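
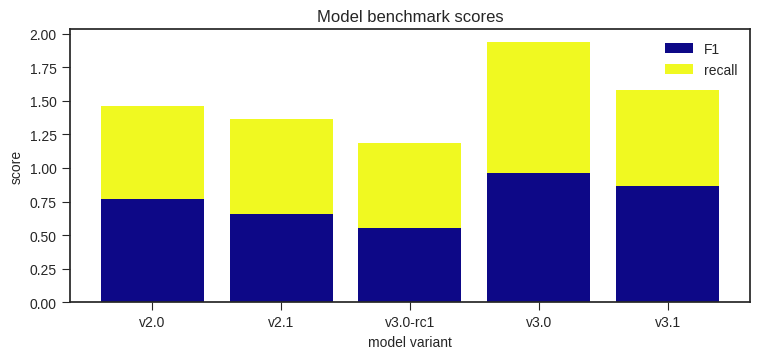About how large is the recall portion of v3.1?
≈ 0.8

recall top ≈ 1.6, bottom ≈ 0.8; segment ≈ 0.8.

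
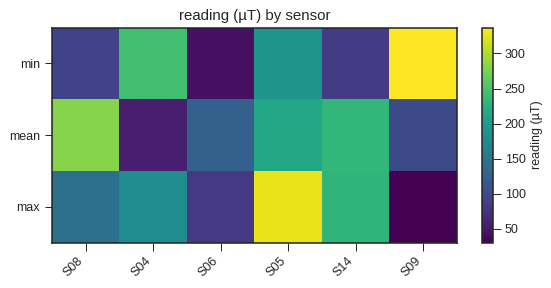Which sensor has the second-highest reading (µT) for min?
Top 3 for min: S09 ≈ 350, S04 ≈ 250, S05 ≈ 200.

S04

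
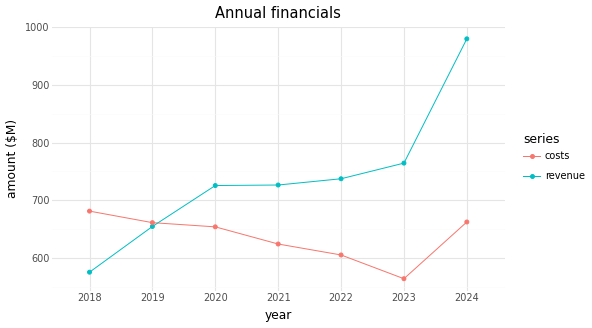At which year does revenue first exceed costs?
2019: revenue ≈ 650 vs costs ≈ 650 (not yet); 2020: revenue ≈ 750 vs costs ≈ 650 (first crossover).

2020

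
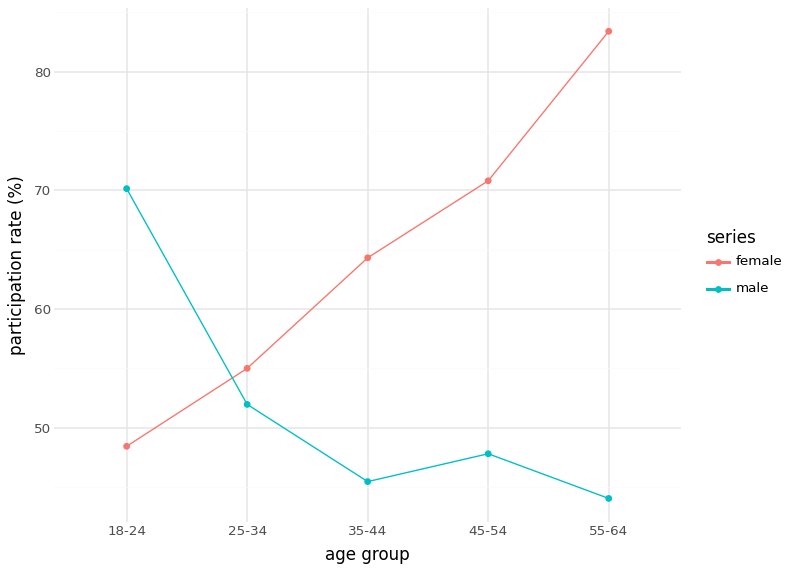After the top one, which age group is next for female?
Top 3 for female: 55-64 ≈ 85, 45-54 ≈ 70, 35-44 ≈ 65.

45-54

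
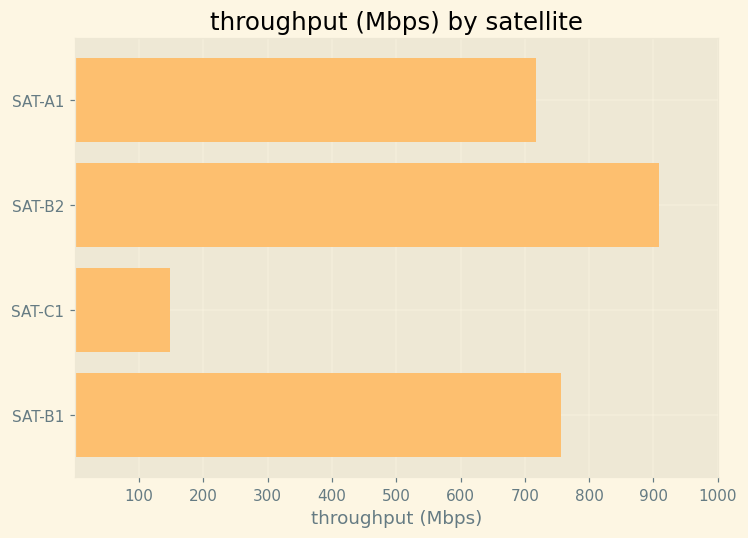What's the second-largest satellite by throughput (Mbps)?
Top 3: SAT-B2 ≈ 900, SAT-B1 ≈ 800, SAT-A1 ≈ 700.

SAT-B1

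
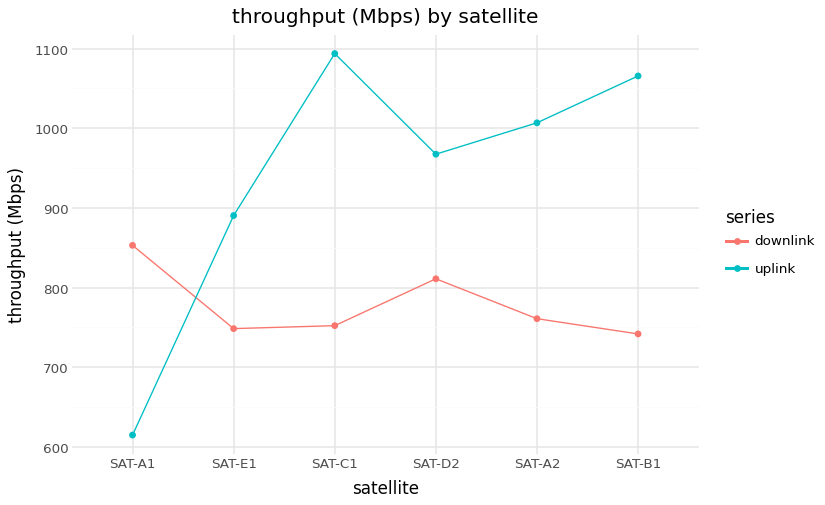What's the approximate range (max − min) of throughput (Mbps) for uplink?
≈ 500

Max SAT-C1 ≈ 1100, min SAT-A1 ≈ 600; range ≈ 500.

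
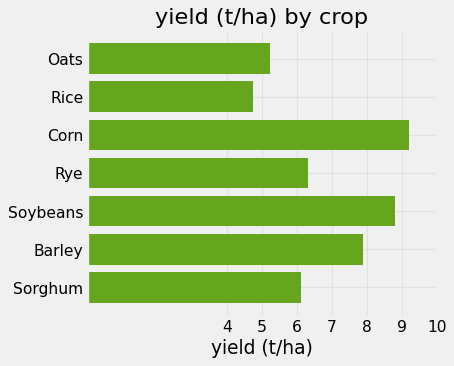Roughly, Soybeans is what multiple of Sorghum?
Soybeans ≈ 9, Sorghum ≈ 6; 9/6 ≈ 1.5.

≈ 1.5×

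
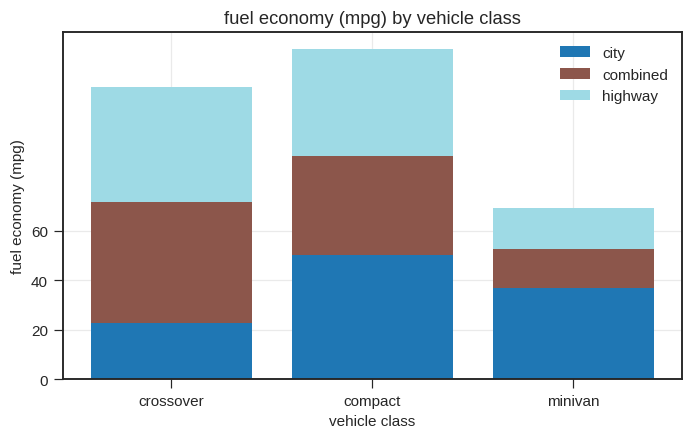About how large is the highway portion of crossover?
highway top ≈ 120, bottom ≈ 80; segment ≈ 40.

≈ 40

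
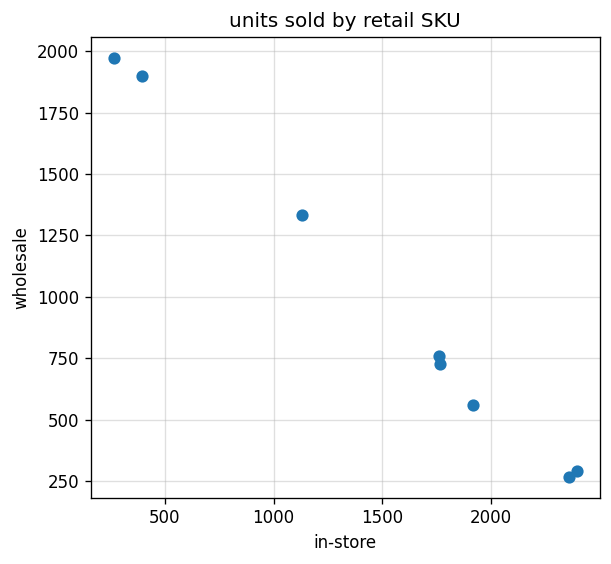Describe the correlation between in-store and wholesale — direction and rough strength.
Points are negatively correlated; strong (|r| ≈ 1.0).

negative, strong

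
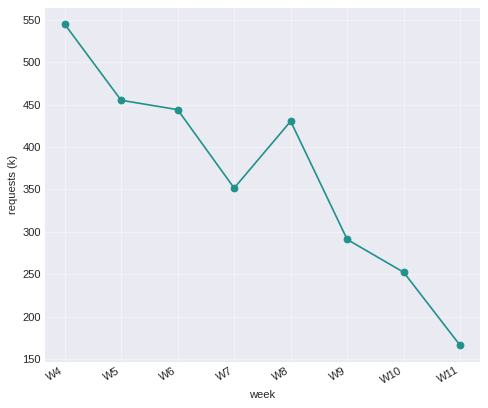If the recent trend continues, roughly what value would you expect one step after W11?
≈ 75

Last three: 300, 250, 150 → slope ≈ -75/step → next ≈ 75.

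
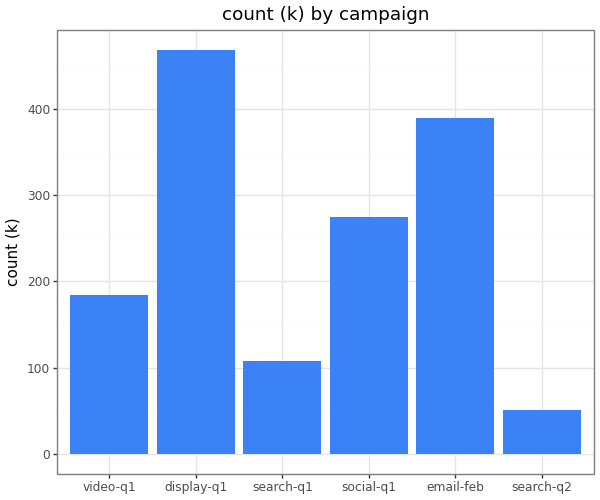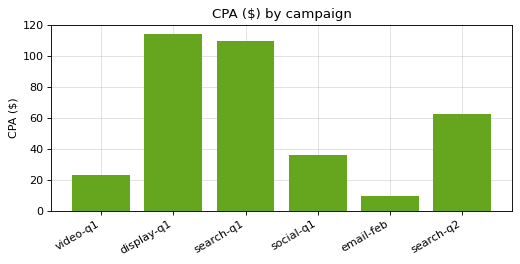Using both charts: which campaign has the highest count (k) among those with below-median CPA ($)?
Chart 2 median CPA ($) ≈ 40; below-median campaigns: video-q1, social-q1, email-feb. Among those, email-feb has the highest count (k) (≈ 400).

email-feb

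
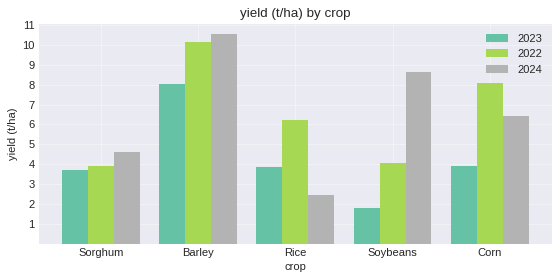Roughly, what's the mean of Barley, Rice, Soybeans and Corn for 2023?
(8 + 4 + 2 + 4) / 4 ≈ 4.

≈ 4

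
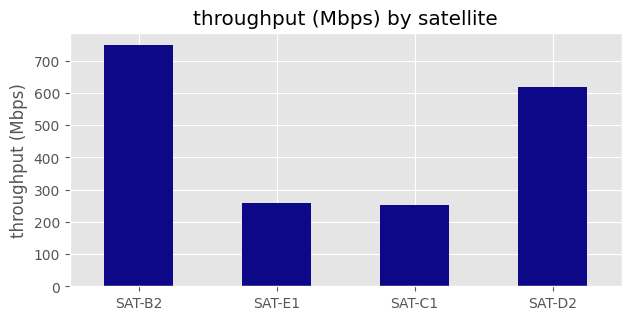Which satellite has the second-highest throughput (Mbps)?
Top 3: SAT-B2 ≈ 700, SAT-D2 ≈ 600, SAT-E1 ≈ 300.

SAT-D2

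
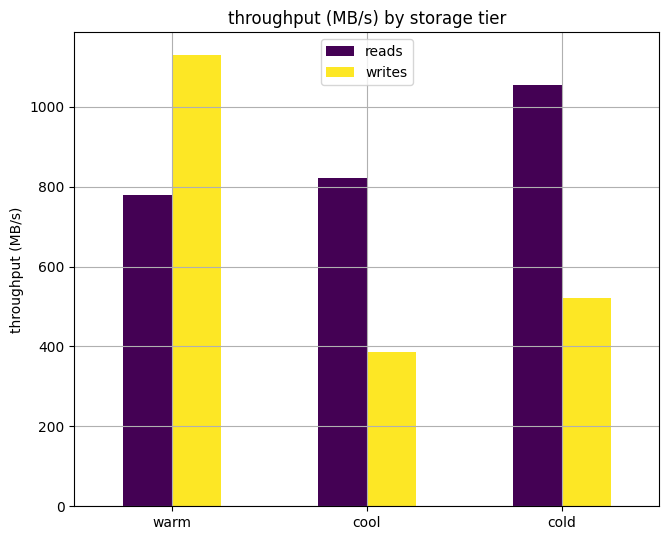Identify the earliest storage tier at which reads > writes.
cool

warm: reads ≈ 800 vs writes ≈ 1100 (not yet); cool: reads ≈ 800 vs writes ≈ 400 (first crossover).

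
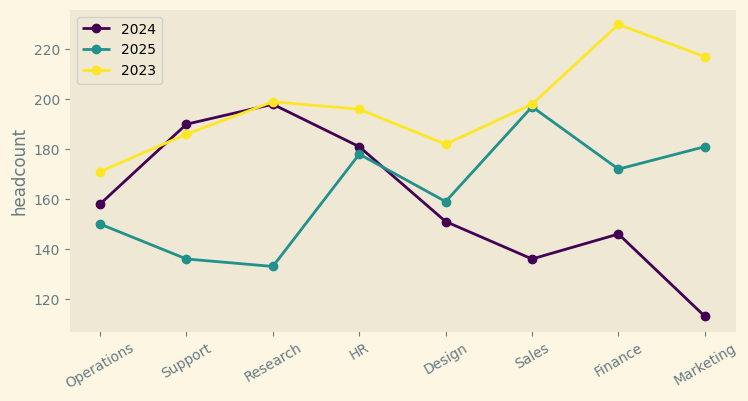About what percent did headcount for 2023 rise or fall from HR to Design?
≈ -10%

HR ≈ 200, Design ≈ 180; (180 − 200) / 200 ≈ -10%.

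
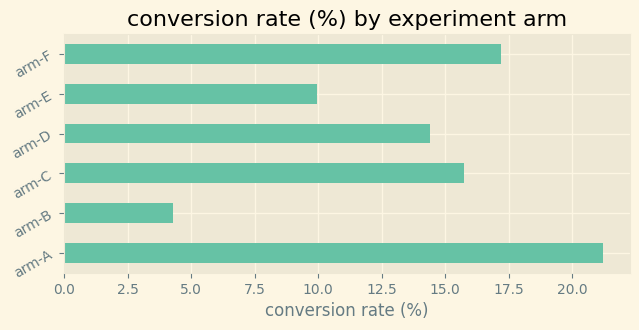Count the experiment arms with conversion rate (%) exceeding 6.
Above 6: arm-A, arm-C, arm-D, arm-E, arm-F.

5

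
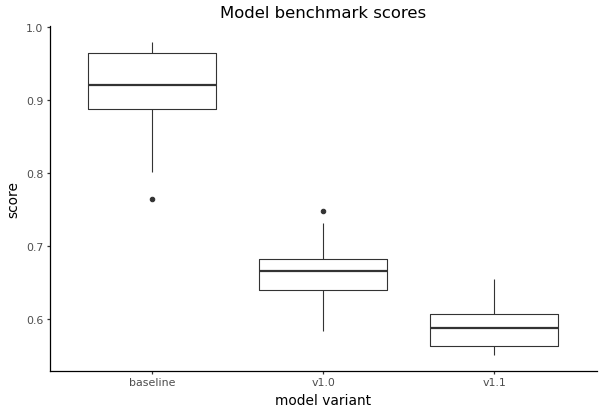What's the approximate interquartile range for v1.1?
≈ 0.05

Q3 ≈ 0.60, Q1 ≈ 0.55; IQR ≈ 0.05.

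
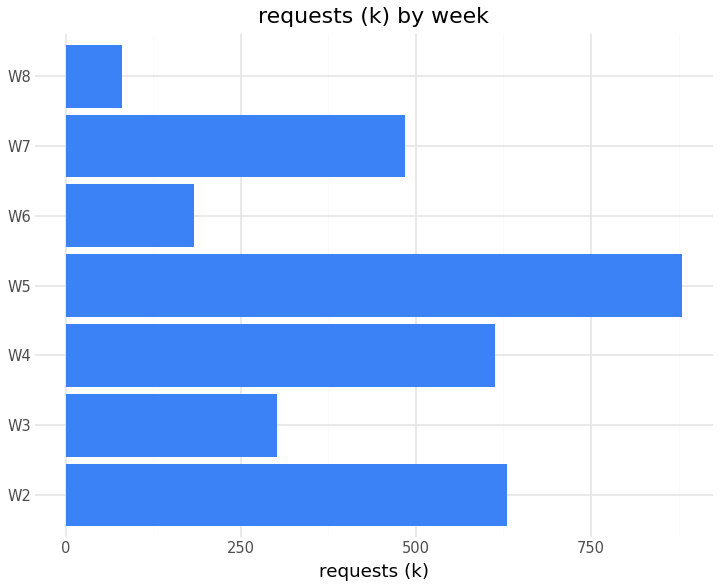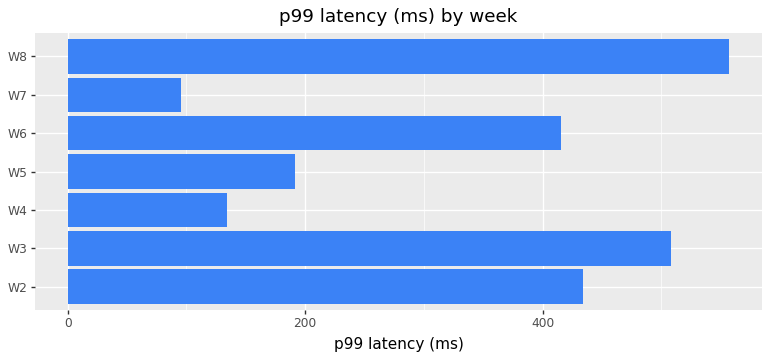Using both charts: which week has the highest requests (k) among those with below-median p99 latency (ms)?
W5

Chart 2 median p99 latency (ms) ≈ 400; below-median weeks: W4, W5, W7. Among those, W5 has the highest requests (k) (≈ 900).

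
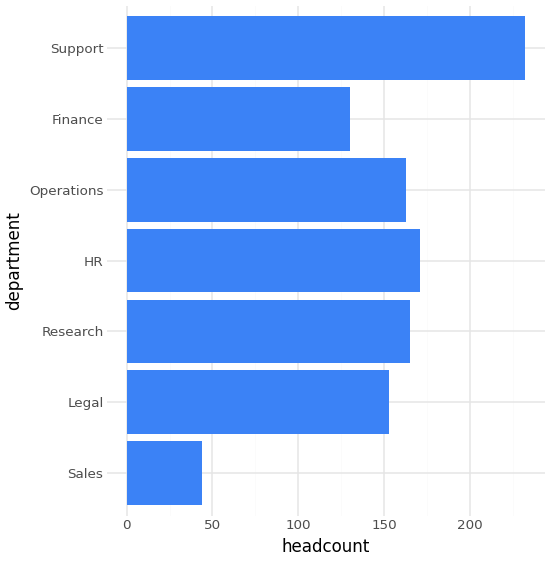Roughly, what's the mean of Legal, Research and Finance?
≈ 147

(160 + 160 + 120) / 3 ≈ 147.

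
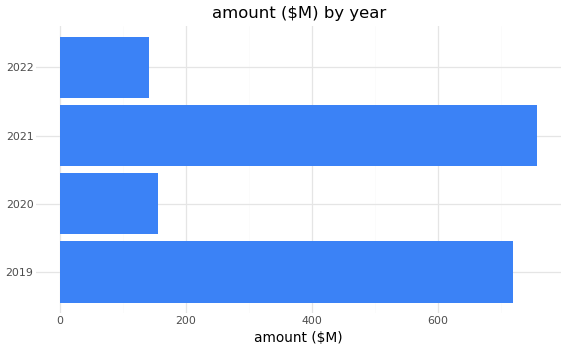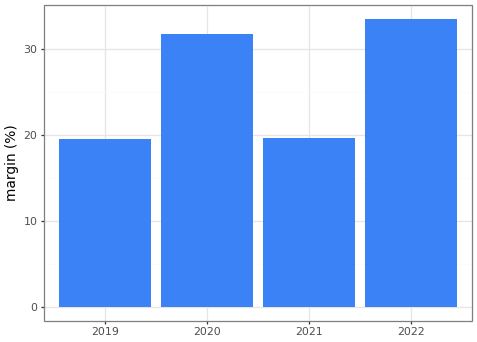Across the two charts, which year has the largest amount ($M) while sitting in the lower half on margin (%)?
2021

Chart 2 median margin (%) ≈ 25; below-median years: 2019, 2021. Among those, 2021 has the highest amount ($M) (≈ 800).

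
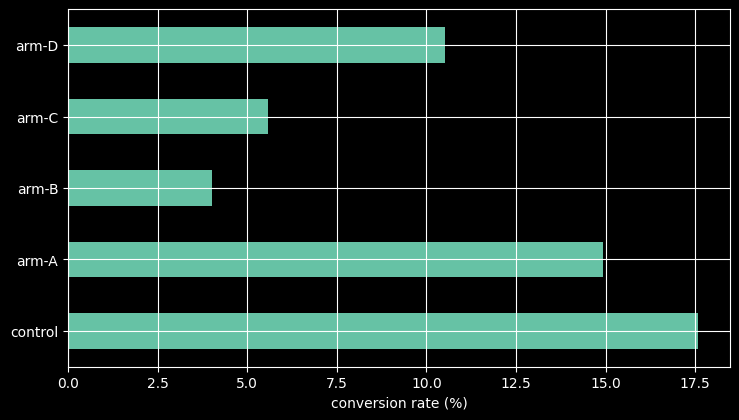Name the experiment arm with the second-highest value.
arm-A

Top 3: control ≈ 18, arm-A ≈ 14, arm-D ≈ 10.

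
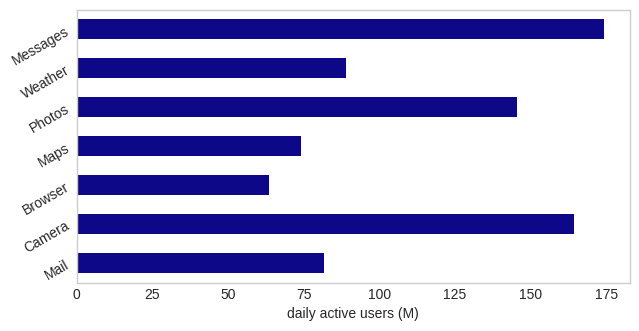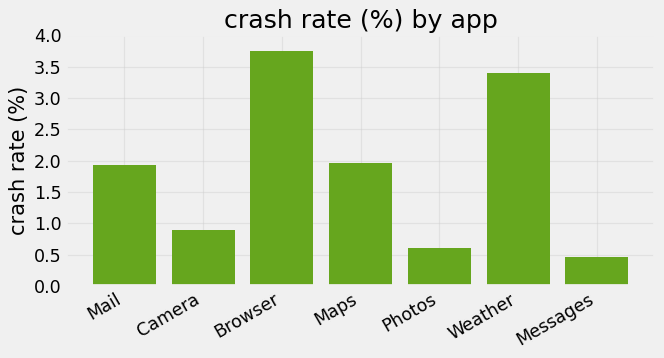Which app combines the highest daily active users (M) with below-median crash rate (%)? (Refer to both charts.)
Chart 2 median crash rate (%) ≈ 2; below-median apps: Camera, Photos, Messages. Among those, Messages has the highest daily active users (M) (≈ 180).

Messages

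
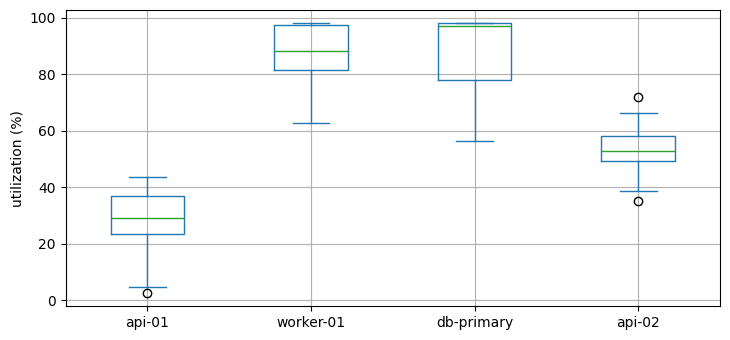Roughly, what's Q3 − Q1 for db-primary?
≈ 20

Q3 ≈ 100, Q1 ≈ 80; IQR ≈ 20.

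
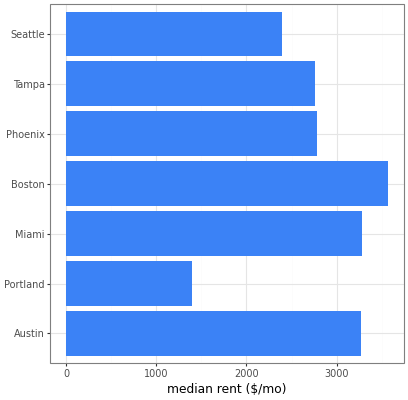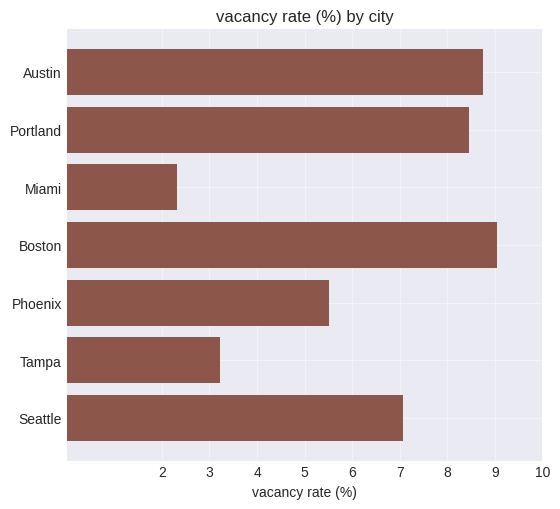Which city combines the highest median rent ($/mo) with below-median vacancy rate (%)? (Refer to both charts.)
Miami

Chart 2 median vacancy rate (%) ≈ 7; below-median cities: Miami, Phoenix, Tampa. Among those, Miami has the highest median rent ($/mo) (≈ 3500).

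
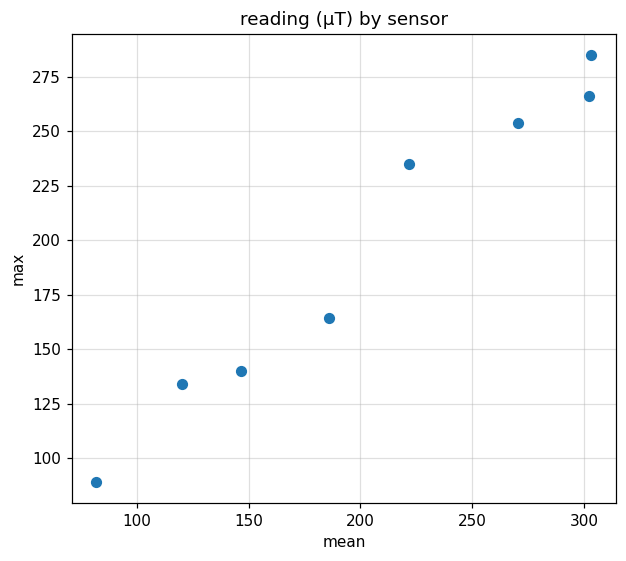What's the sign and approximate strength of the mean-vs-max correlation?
positive, strong

Points are positively correlated; strong (|r| ≈ 1.0).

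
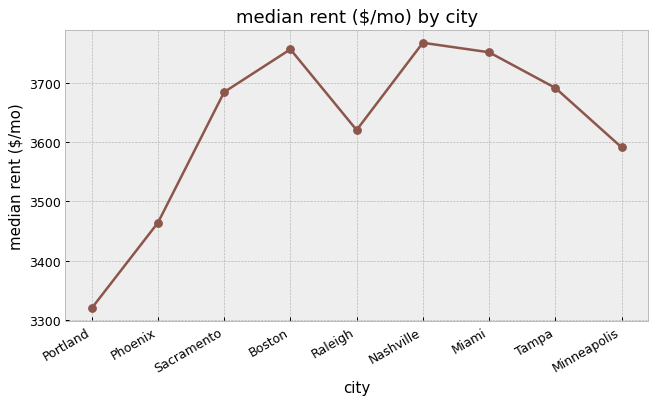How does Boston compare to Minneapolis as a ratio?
≈ 1.04×

Boston ≈ 3750, Minneapolis ≈ 3600; 3750/3600 ≈ 1.04.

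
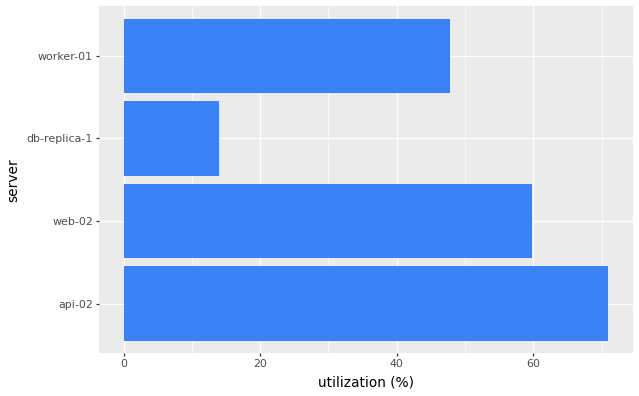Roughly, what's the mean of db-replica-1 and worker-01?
(10 + 50) / 2 ≈ 30.

≈ 30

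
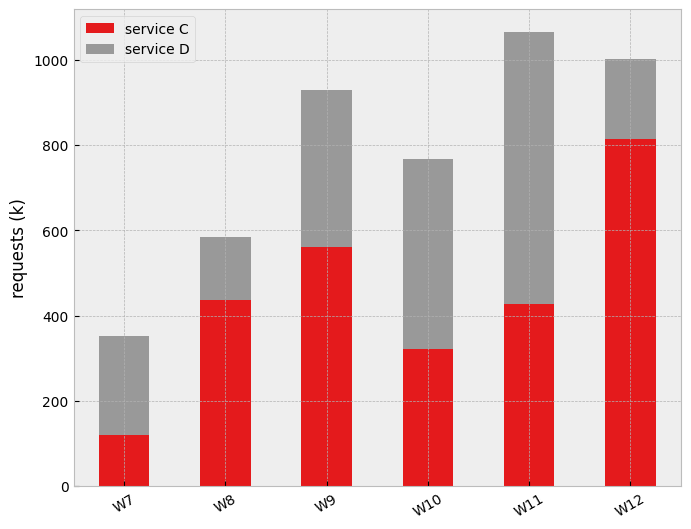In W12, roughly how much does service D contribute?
service D top ≈ 1000, bottom ≈ 800; segment ≈ 200.

≈ 200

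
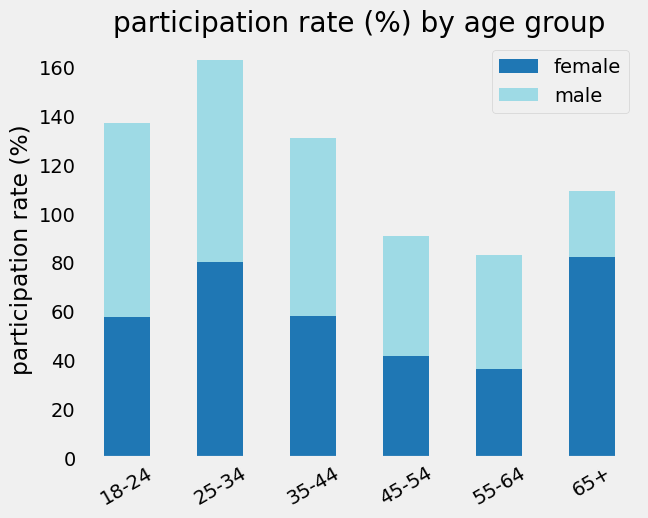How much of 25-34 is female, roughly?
female top ≈ 80, bottom ≈ 0; segment ≈ 80.

≈ 80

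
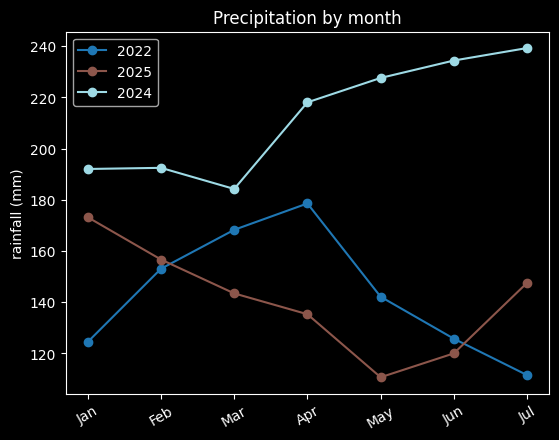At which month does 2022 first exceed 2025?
Mar

Feb: 2022 ≈ 160 vs 2025 ≈ 160 (not yet); Mar: 2022 ≈ 160 vs 2025 ≈ 140 (first crossover).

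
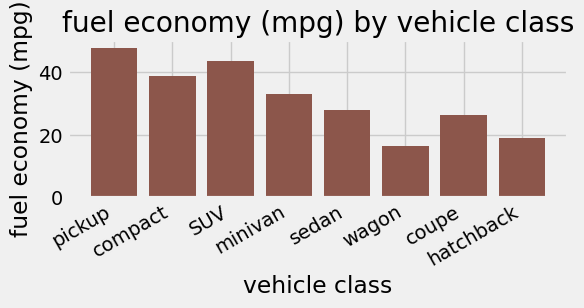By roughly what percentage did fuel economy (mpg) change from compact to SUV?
compact ≈ 40, SUV ≈ 45; (45 − 40) / 40 ≈ +12.5%.

≈ +12.5%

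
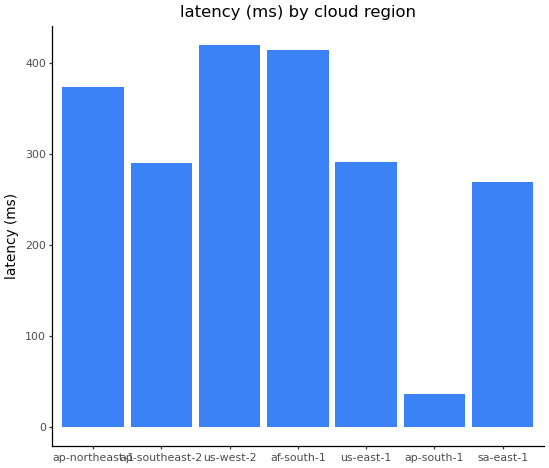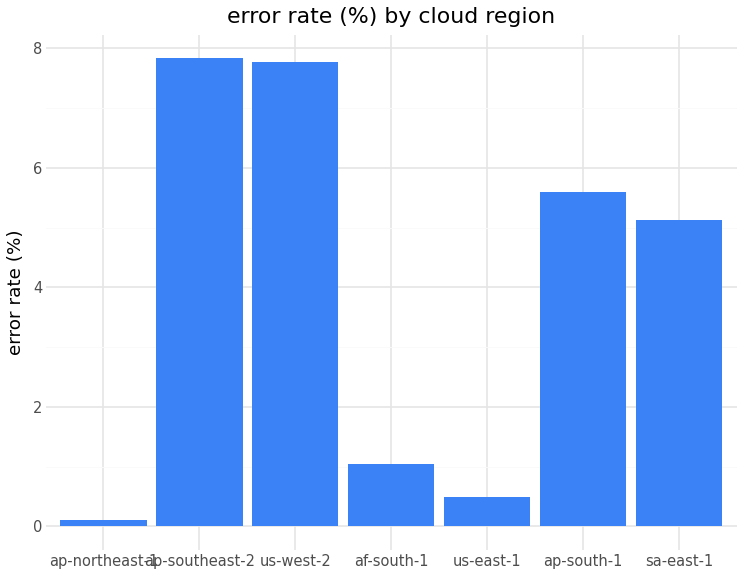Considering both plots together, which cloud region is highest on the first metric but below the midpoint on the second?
Chart 2 median error rate (%) ≈ 5; below-median cloud regions: ap-northeast-1, af-south-1, us-east-1. Among those, af-south-1 has the highest latency (ms) (≈ 400).

af-south-1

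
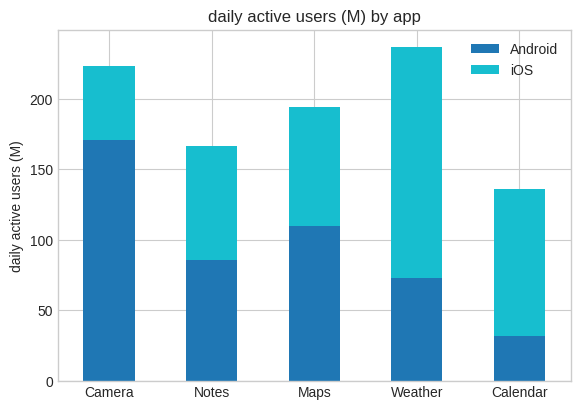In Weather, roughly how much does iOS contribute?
iOS top ≈ 240, bottom ≈ 80; segment ≈ 160.

≈ 160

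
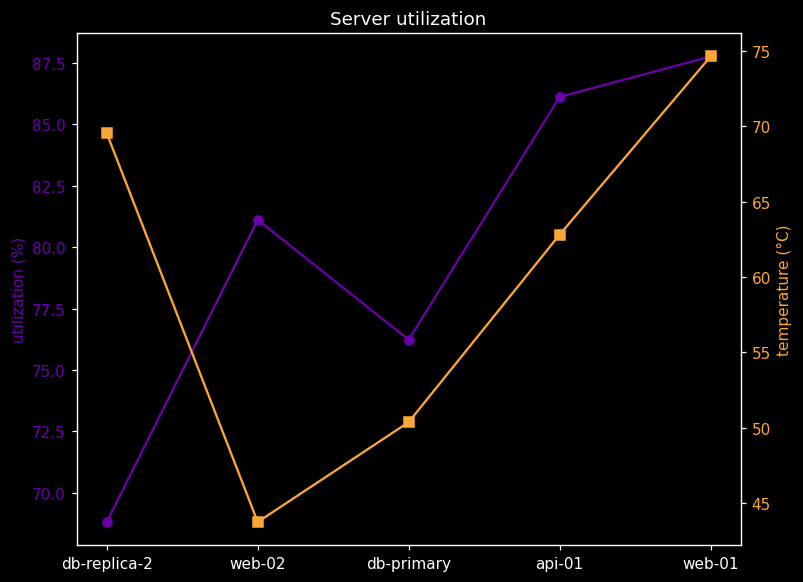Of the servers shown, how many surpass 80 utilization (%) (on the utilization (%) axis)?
3

Above 80: web-02, api-01, web-01.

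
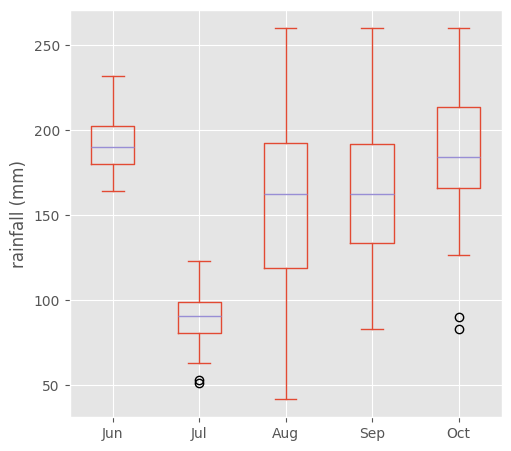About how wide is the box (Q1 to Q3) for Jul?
≈ 20

Q3 ≈ 100, Q1 ≈ 80; IQR ≈ 20.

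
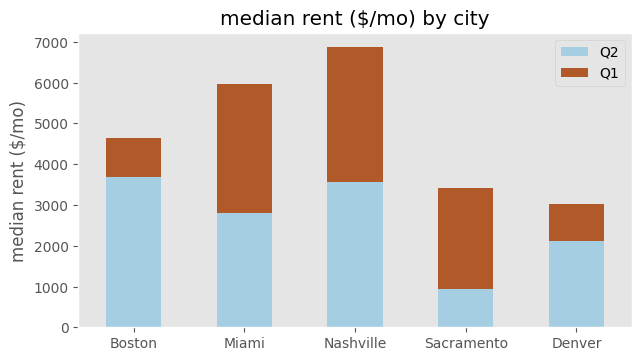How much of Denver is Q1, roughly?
≈ 1000

Q1 top ≈ 3000, bottom ≈ 2000; segment ≈ 1000.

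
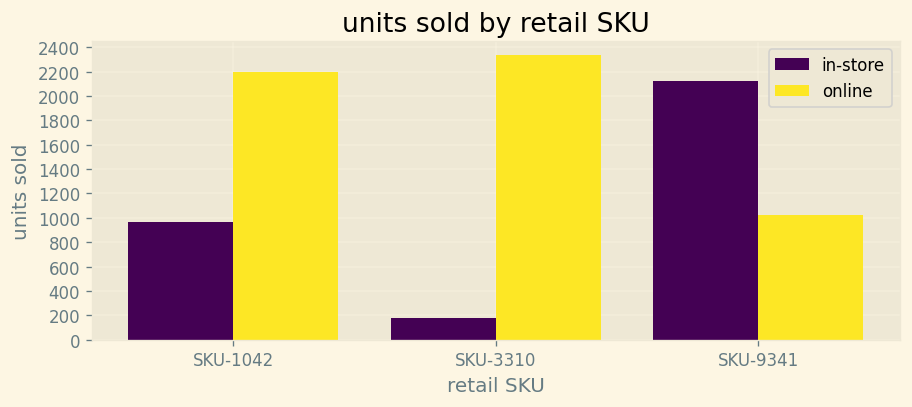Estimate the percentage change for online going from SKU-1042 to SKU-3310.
≈ +9.1%

SKU-1042 ≈ 2200, SKU-3310 ≈ 2400; (2400 − 2200) / 2200 ≈ +9.1%.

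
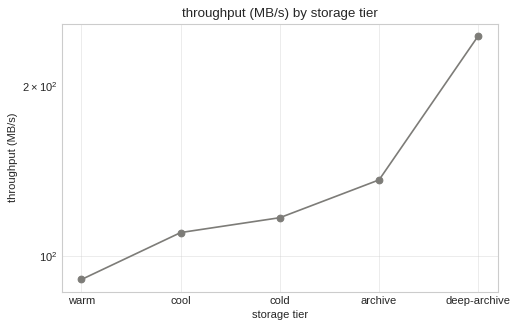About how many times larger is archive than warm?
≈ 1.4×

archive ≈ 140, warm ≈ 100; 140/100 ≈ 1.4.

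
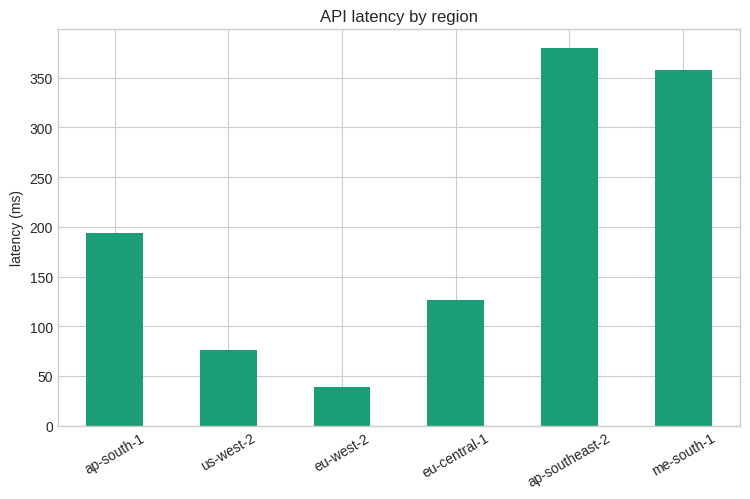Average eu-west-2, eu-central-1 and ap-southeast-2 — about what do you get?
≈ 200

(50 + 150 + 400) / 3 ≈ 200.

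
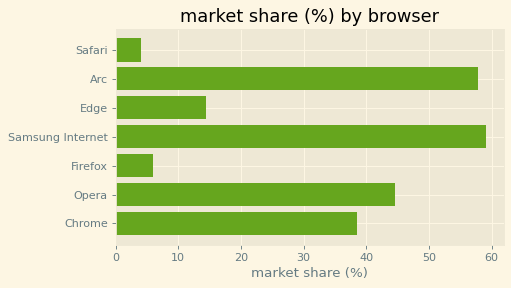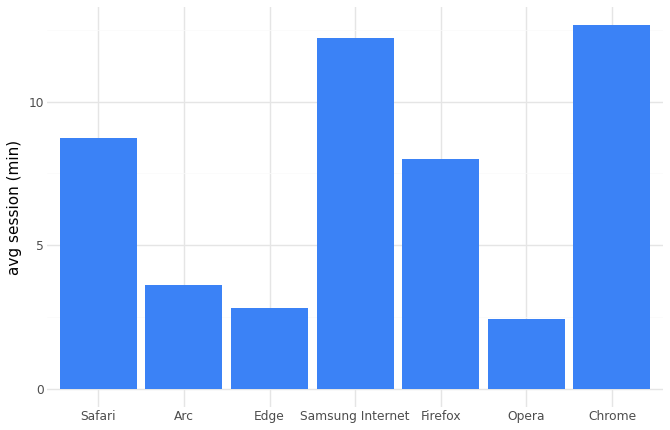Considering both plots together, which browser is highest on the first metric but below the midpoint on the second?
Arc

Chart 2 median avg session (min) ≈ 8; below-median browsers: Arc, Edge, Opera. Among those, Arc has the highest market share (%) (≈ 60).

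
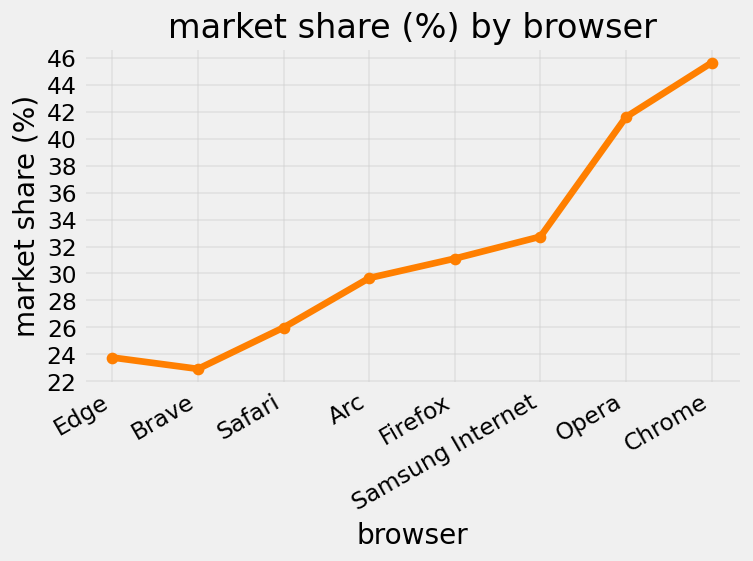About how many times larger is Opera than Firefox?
≈ 1.31×

Opera ≈ 42, Firefox ≈ 32; 42/32 ≈ 1.31.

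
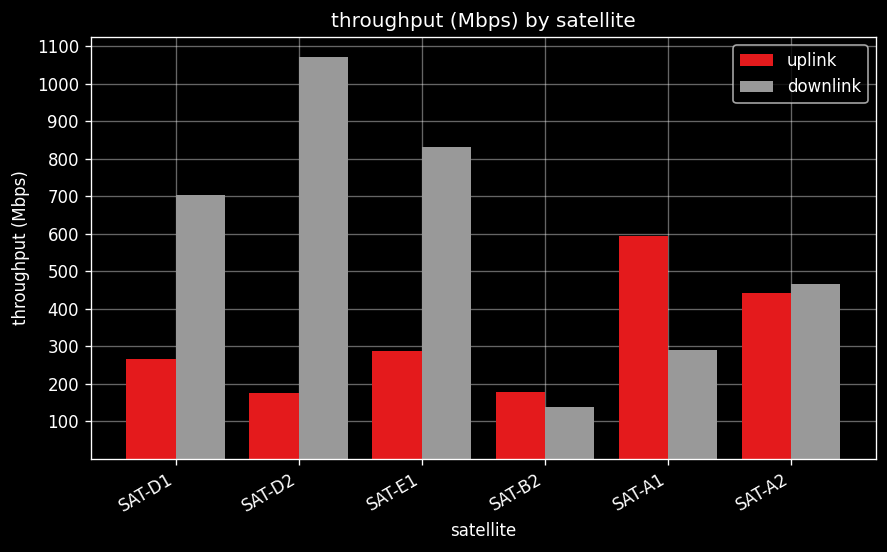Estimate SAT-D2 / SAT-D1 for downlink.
SAT-D2 ≈ 1100, SAT-D1 ≈ 700; 1100/700 ≈ 1.57.

≈ 1.57×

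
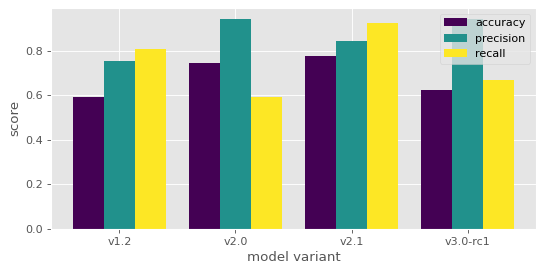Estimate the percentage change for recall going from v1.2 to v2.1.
≈ +12.5%

v1.2 ≈ 0.8, v2.1 ≈ 0.9; (0.9 − 0.8) / 0.8 ≈ +12.5%.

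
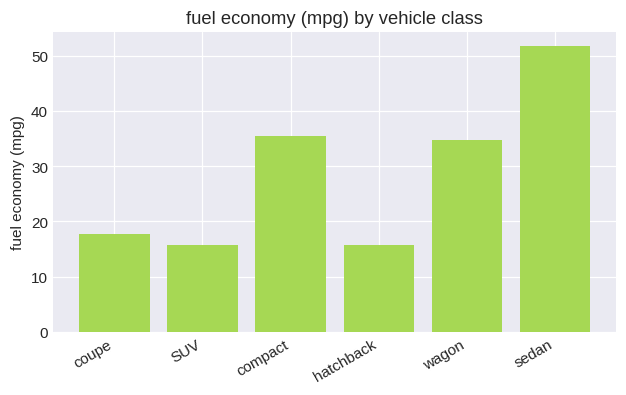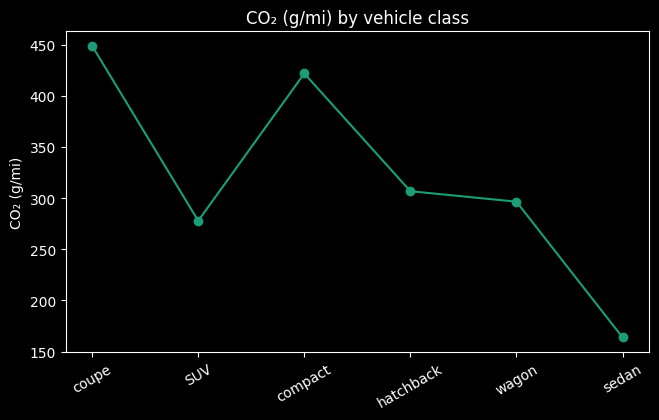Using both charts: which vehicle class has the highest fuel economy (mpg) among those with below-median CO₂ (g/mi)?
Chart 2 median CO₂ (g/mi) ≈ 300; below-median vehicle classes: SUV, wagon, sedan. Among those, sedan has the highest fuel economy (mpg) (≈ 50).

sedan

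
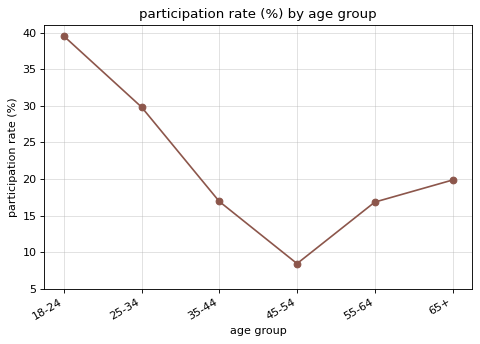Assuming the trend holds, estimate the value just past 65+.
≈ 25

Last three: 10, 15, 20 → slope ≈ 5/step → next ≈ 25.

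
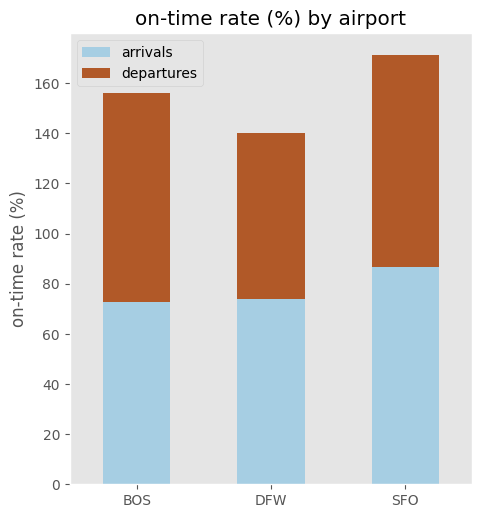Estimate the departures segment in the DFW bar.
≈ 60

departures top ≈ 140, bottom ≈ 80; segment ≈ 60.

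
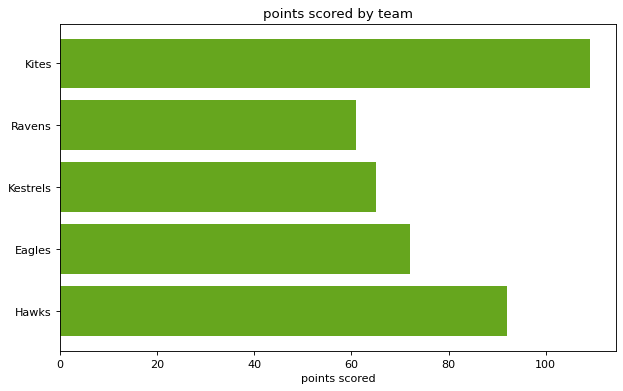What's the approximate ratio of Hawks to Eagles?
≈ 1.29×

Hawks ≈ 90, Eagles ≈ 70; 90/70 ≈ 1.29.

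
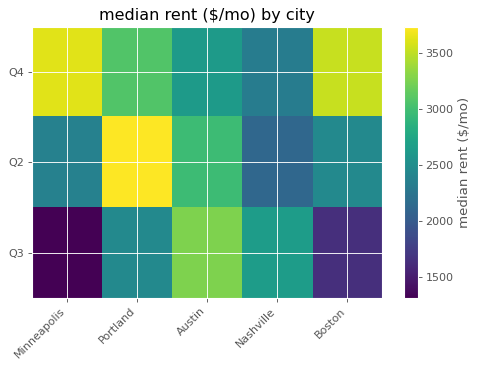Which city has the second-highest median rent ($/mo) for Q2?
Top 3 for Q2: Portland ≈ 3500, Austin ≈ 3000, Boston ≈ 2500.

Austin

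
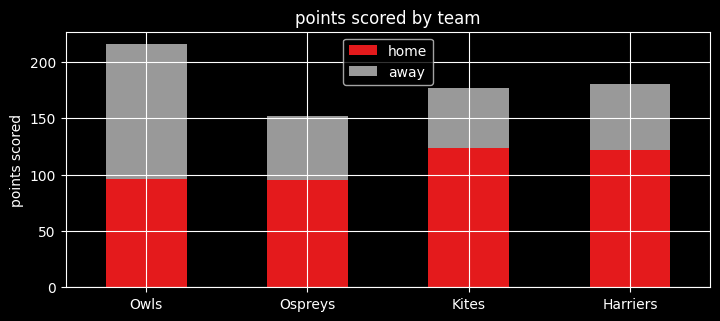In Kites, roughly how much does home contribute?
home top ≈ 120, bottom ≈ 0; segment ≈ 120.

≈ 120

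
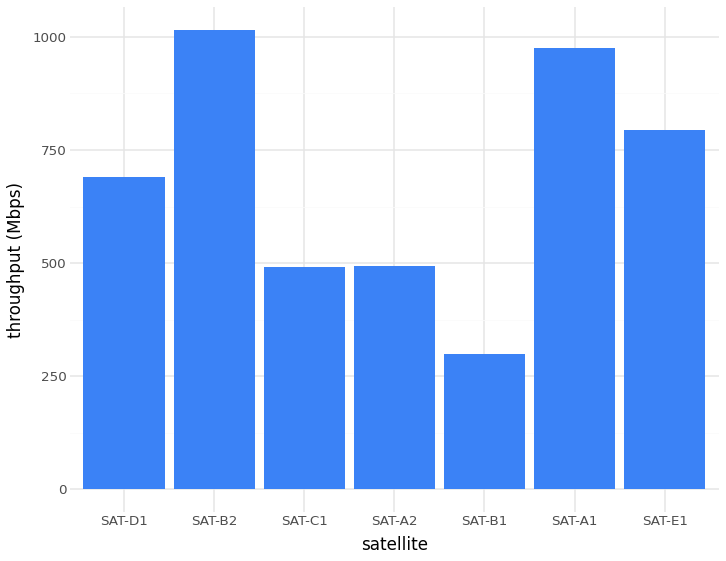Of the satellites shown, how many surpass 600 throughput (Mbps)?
Above 600: SAT-D1, SAT-B2, SAT-A1, SAT-E1.

4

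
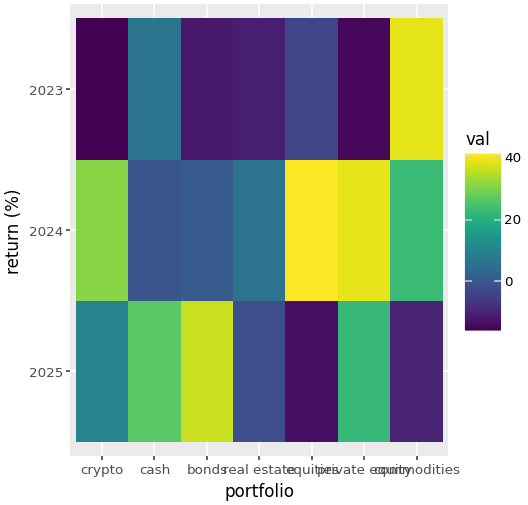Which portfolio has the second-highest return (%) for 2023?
cash

Top 3 for 2023: commodities ≈ 40, cash ≈ 5, equities ≈ -5.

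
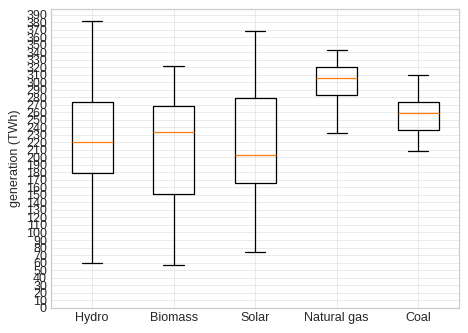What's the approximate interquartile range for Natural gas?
Q3 ≈ 320, Q1 ≈ 280; IQR ≈ 40.

≈ 40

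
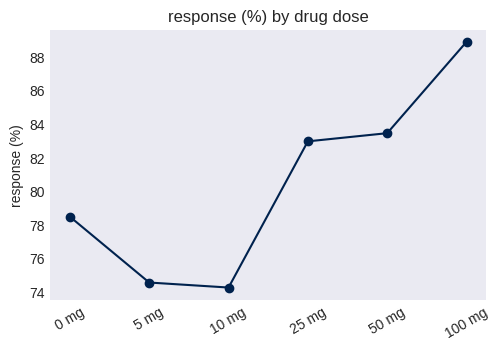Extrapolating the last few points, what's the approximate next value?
Last three: 82, 84, 88 → slope ≈ 3/step → next ≈ 91.

≈ 91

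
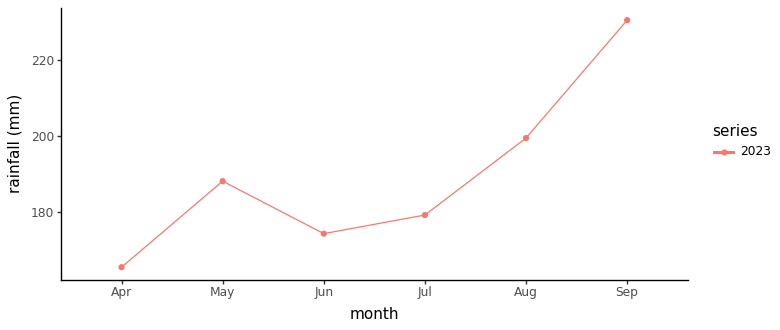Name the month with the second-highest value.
Top 3: Sep ≈ 230, Aug ≈ 200, May ≈ 190.

Aug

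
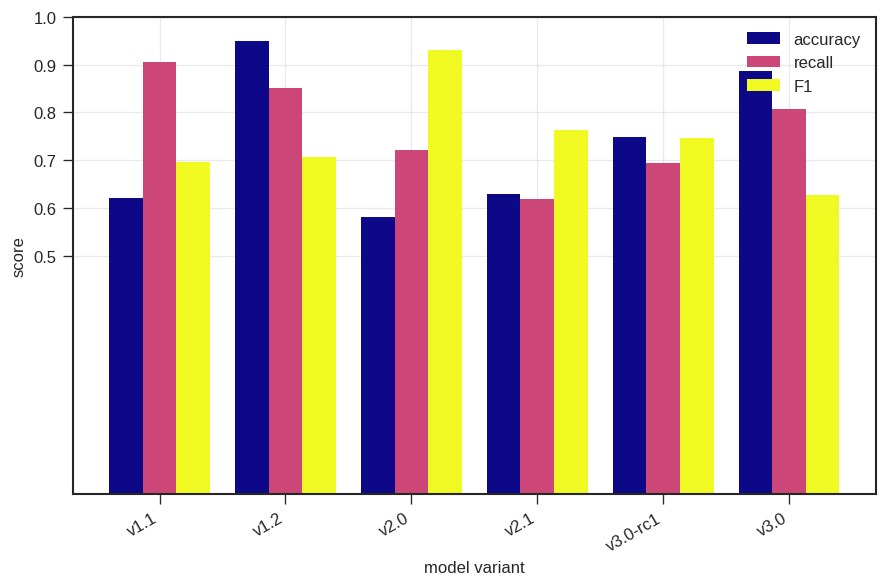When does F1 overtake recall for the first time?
v2.0

v1.2: F1 ≈ 0.7 vs recall ≈ 0.9 (not yet); v2.0: F1 ≈ 0.9 vs recall ≈ 0.7 (first crossover).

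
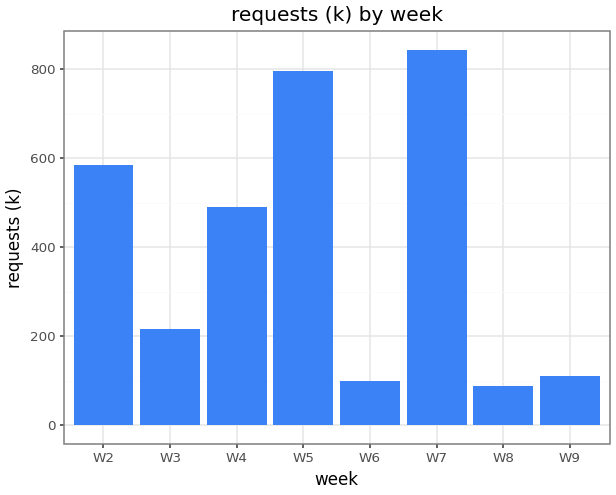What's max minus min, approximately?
≈ 700

Max W7 ≈ 800, min W8 ≈ 100; range ≈ 700.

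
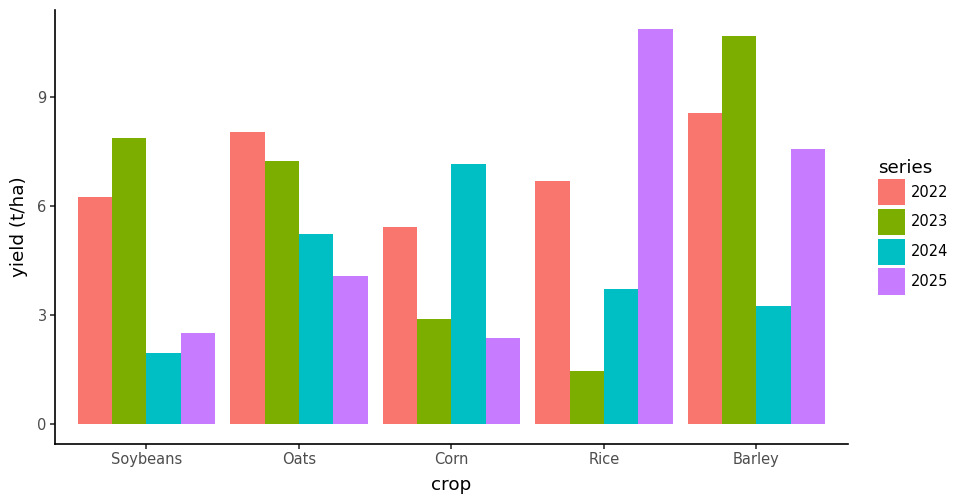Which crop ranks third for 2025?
Top 4 for 2025: Rice ≈ 11, Barley ≈ 8, Oats ≈ 4, Soybeans ≈ 3.

Oats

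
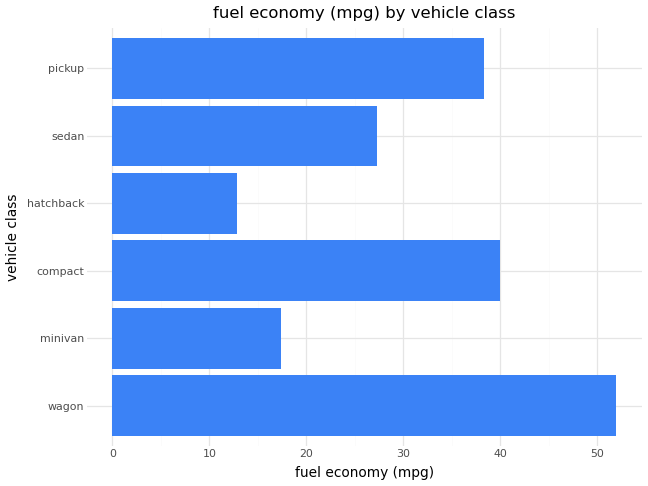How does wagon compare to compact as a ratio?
wagon ≈ 50, compact ≈ 40; 50/40 ≈ 1.25.

≈ 1.25×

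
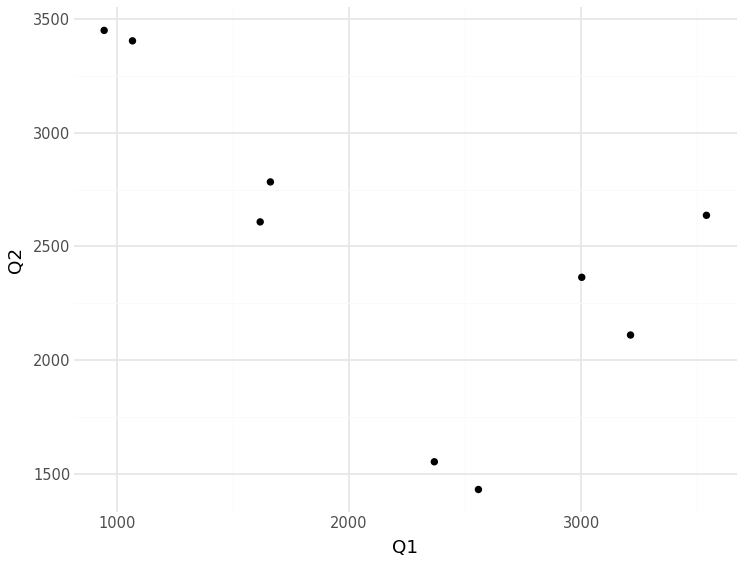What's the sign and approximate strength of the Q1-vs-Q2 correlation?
Points are negatively correlated; moderate (|r| ≈ 0.6).

negative, moderate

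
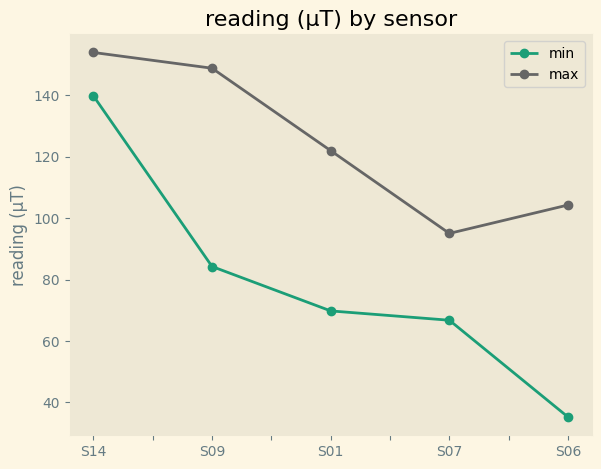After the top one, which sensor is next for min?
S09

Top 3 for min: S14 ≈ 140, S09 ≈ 80, S01 ≈ 70.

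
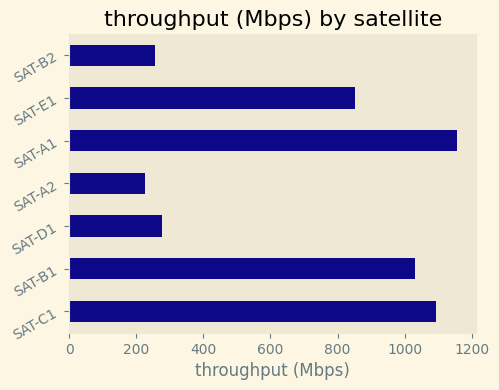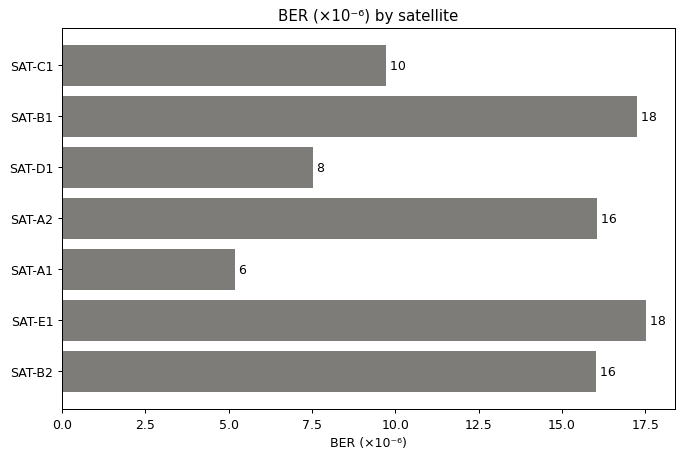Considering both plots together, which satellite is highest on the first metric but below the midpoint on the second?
SAT-A1

Chart 2 median BER (×10⁻⁶) ≈ 16; below-median satellites: SAT-C1, SAT-D1, SAT-A1. Among those, SAT-A1 has the highest throughput (Mbps) (≈ 1200).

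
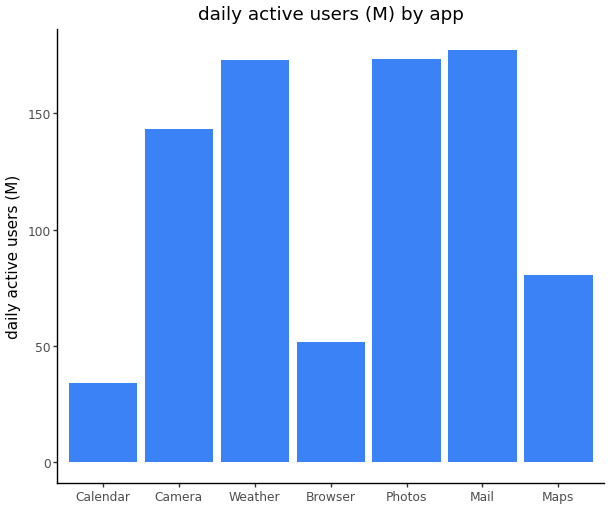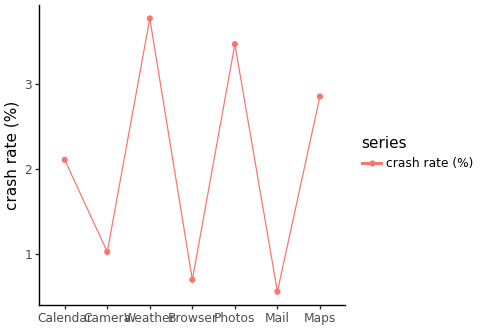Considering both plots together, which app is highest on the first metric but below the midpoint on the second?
Mail

Chart 2 median crash rate (%) ≈ 2; below-median apps: Camera, Browser, Mail. Among those, Mail has the highest daily active users (M) (≈ 180).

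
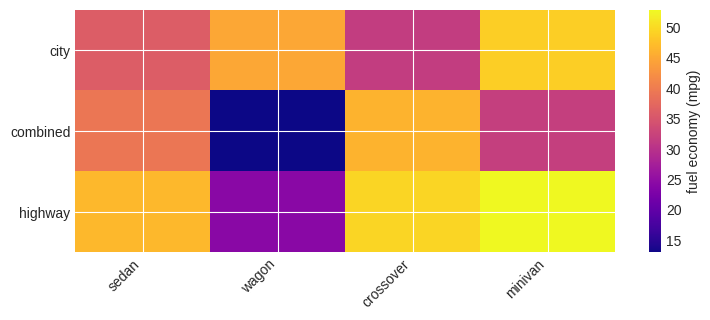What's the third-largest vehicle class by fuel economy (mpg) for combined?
minivan

Top 4 for combined: crossover ≈ 45, sedan ≈ 40, minivan ≈ 30, wagon ≈ 15.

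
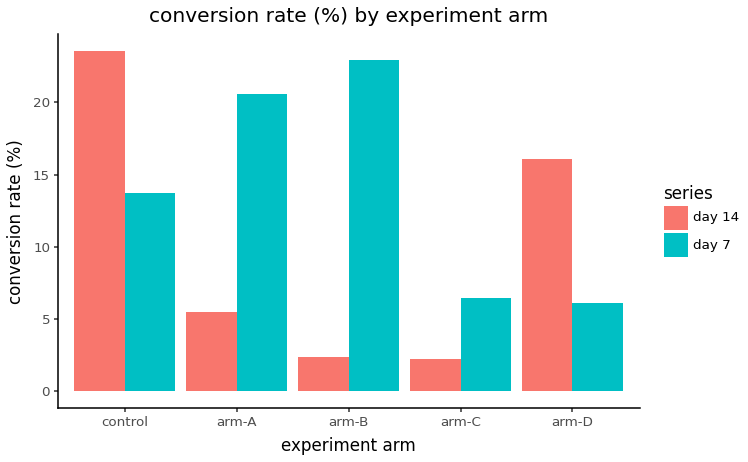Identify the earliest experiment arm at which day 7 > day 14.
arm-A

control: day 7 ≈ 14 vs day 14 ≈ 24 (not yet); arm-A: day 7 ≈ 20 vs day 14 ≈ 6 (first crossover).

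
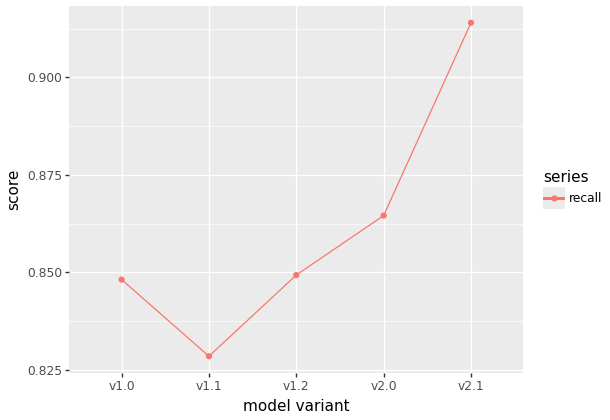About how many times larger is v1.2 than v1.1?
≈ 1.02×

v1.2 ≈ 0.85, v1.1 ≈ 0.83; 0.85/0.83 ≈ 1.02.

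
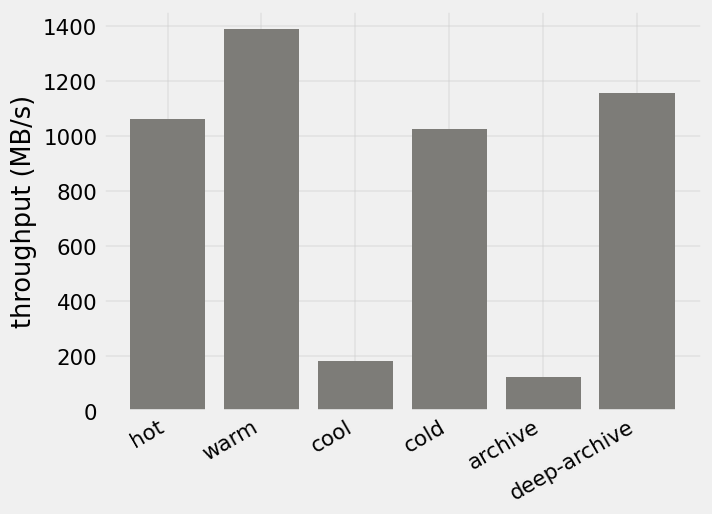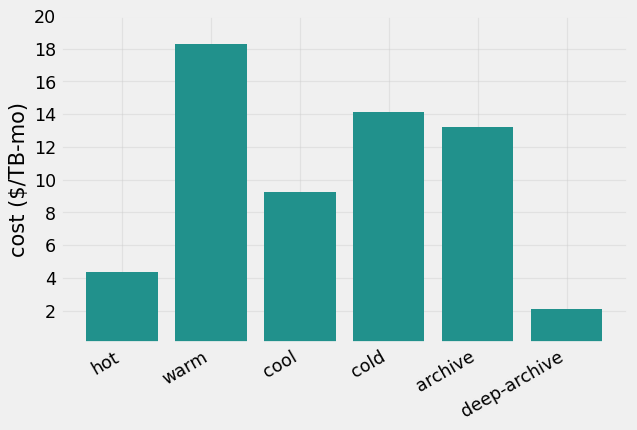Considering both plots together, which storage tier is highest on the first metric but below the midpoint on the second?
Chart 2 median cost ($/TB-mo) ≈ 12; below-median storage tiers: hot, cool, deep-archive. Among those, deep-archive has the highest throughput (MB/s) (≈ 1200).

deep-archive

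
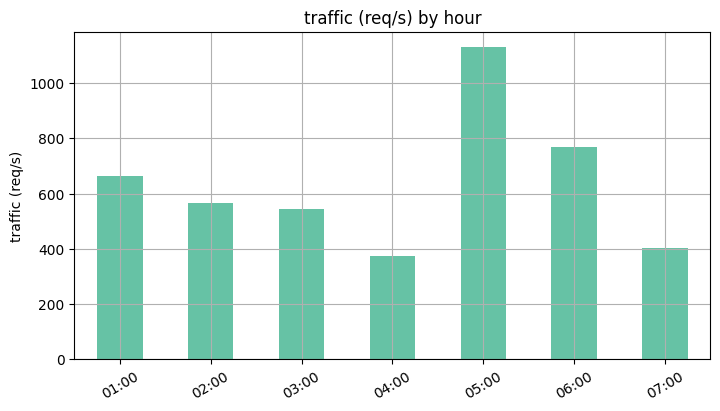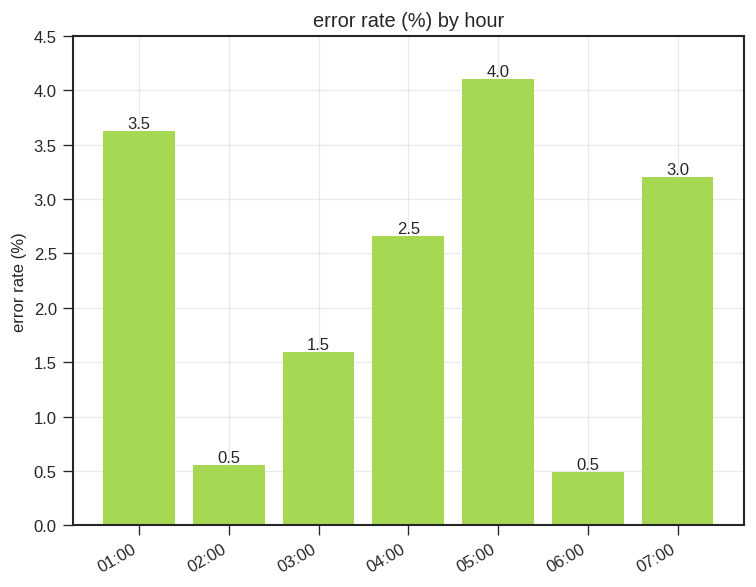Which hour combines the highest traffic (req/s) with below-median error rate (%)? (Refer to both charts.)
06:00

Chart 2 median error rate (%) ≈ 2.5; below-median hours: 02:00, 03:00, 06:00. Among those, 06:00 has the highest traffic (req/s) (≈ 800).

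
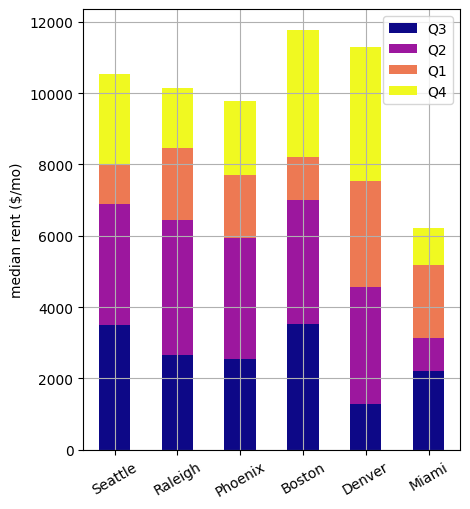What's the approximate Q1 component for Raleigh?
Q1 top ≈ 8000, bottom ≈ 6000; segment ≈ 2000.

≈ 2000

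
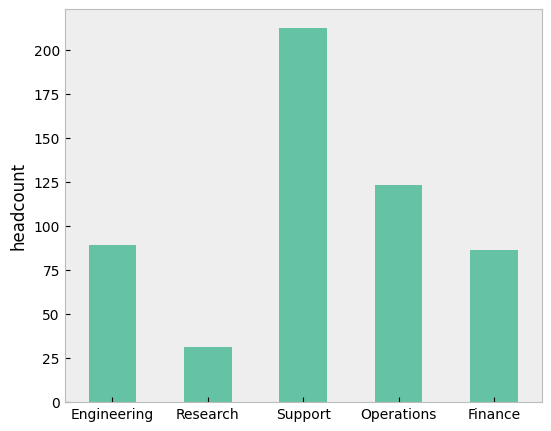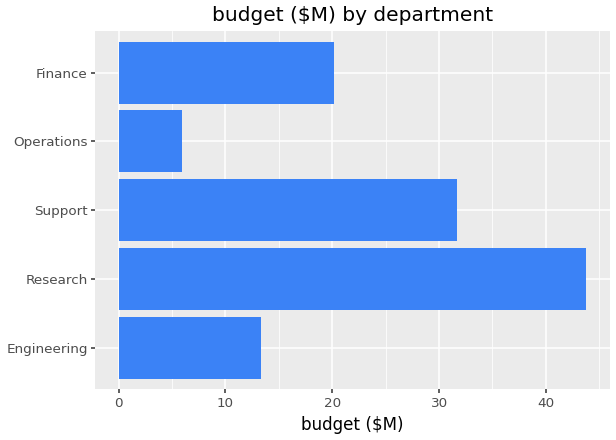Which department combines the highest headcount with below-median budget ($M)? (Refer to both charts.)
Chart 2 median budget ($M) ≈ 20; below-median departments: Engineering, Operations. Among those, Operations has the highest headcount (≈ 120).

Operations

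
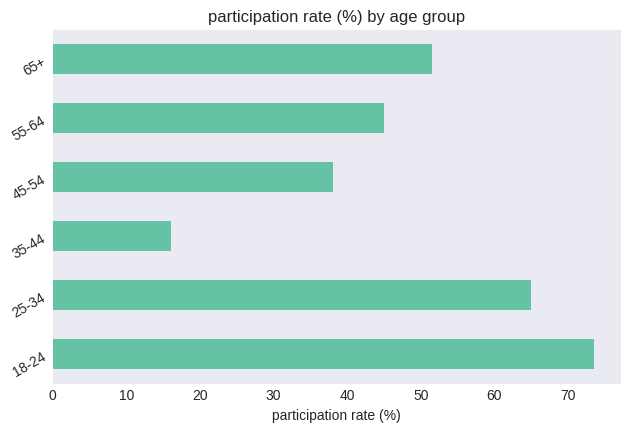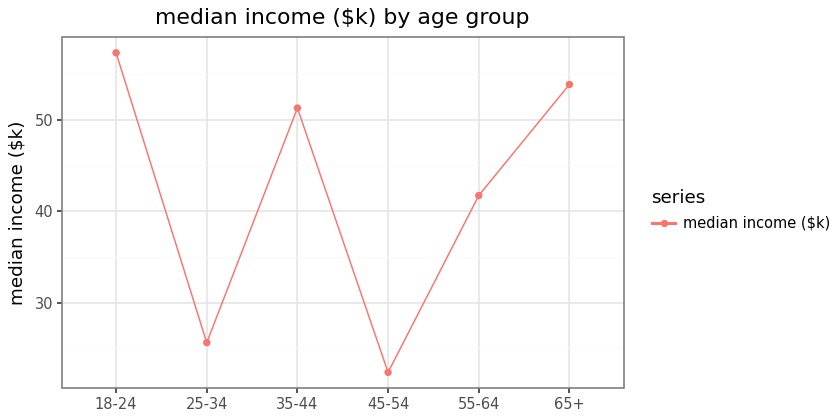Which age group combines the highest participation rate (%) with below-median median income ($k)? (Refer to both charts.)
25-34

Chart 2 median median income ($k) ≈ 50; below-median age groups: 25-34, 45-54, 55-64. Among those, 25-34 has the highest participation rate (%) (≈ 70).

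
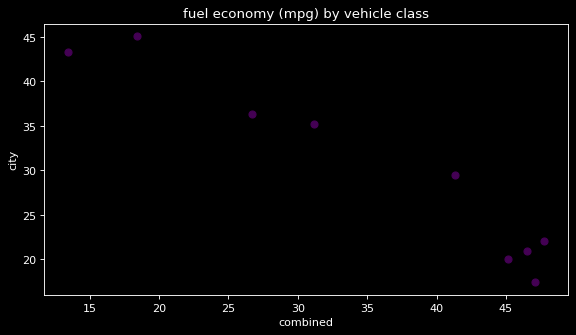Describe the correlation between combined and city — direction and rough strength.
negative, strong

Points are negatively correlated; strong (|r| ≈ 1.0).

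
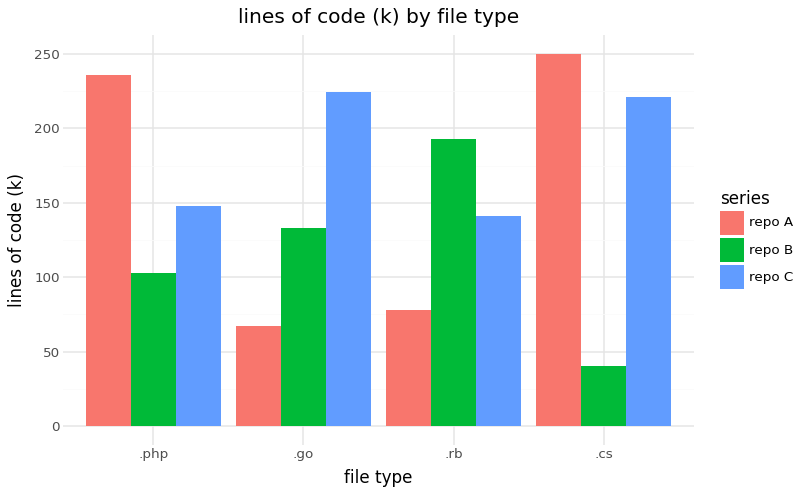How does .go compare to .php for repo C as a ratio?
.go ≈ 225, .php ≈ 150; 225/150 ≈ 1.5.

≈ 1.5×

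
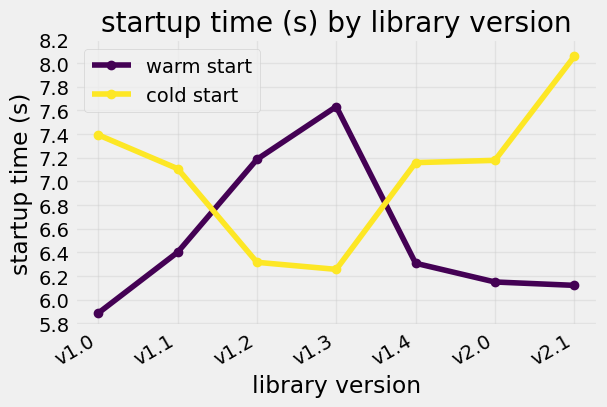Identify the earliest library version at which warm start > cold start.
v1.1: warm start ≈ 6.4 vs cold start ≈ 7.2 (not yet); v1.2: warm start ≈ 7.2 vs cold start ≈ 6.4 (first crossover).

v1.2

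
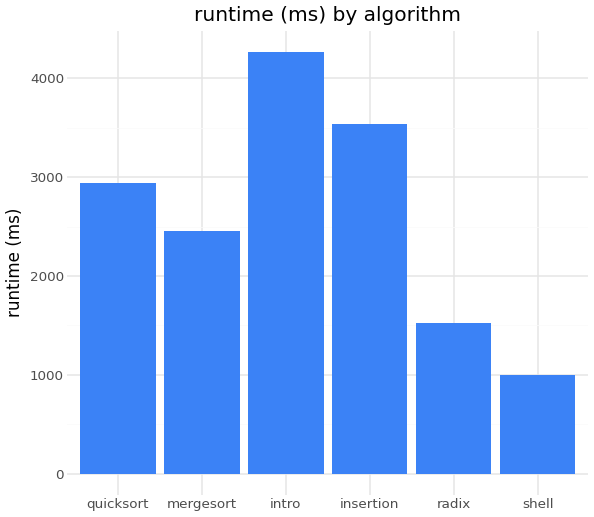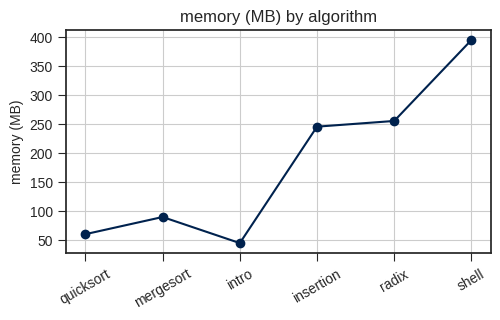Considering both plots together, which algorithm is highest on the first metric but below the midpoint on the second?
Chart 2 median memory (MB) ≈ 150; below-median algorithms: quicksort, mergesort, intro. Among those, intro has the highest runtime (ms) (≈ 4500).

intro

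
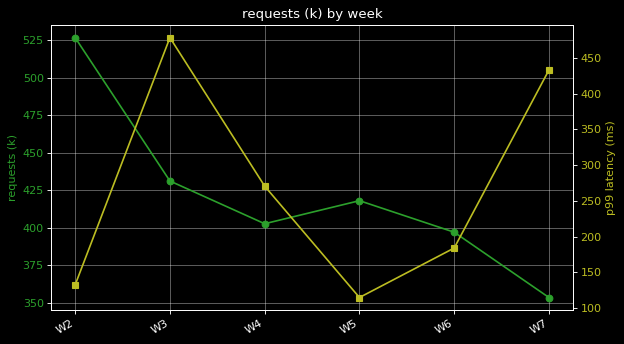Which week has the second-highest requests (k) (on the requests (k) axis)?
W3

Top 3 (on the requests (k) axis): W2 ≈ 520, W3 ≈ 440, W5 ≈ 420.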